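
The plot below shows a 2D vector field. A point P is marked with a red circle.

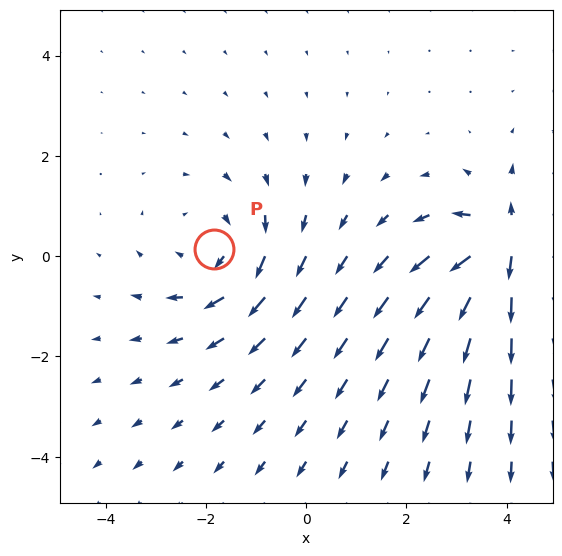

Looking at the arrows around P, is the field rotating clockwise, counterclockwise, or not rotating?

Near P at (-1.8, 0.1) the arrows circulate clockwise. The curl (z-component) there is about -2; negative curl means clockwise rotation.

clockwise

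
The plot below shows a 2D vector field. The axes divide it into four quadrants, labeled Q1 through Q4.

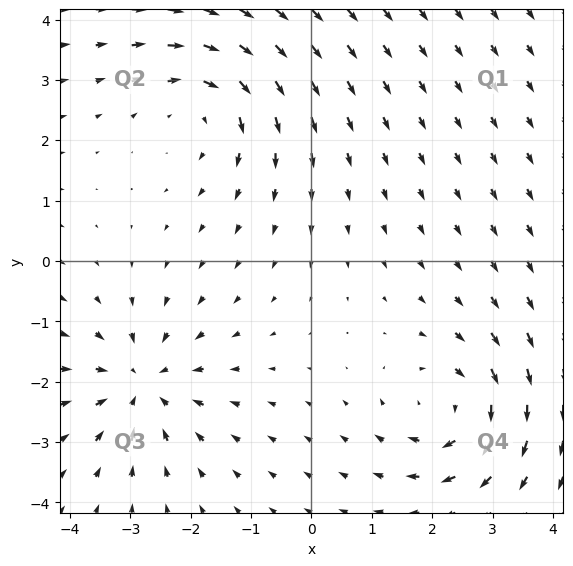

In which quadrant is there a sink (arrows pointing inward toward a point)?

Q3

The sink sits at approximately (-2.8, -2.0), which lies in quadrant Q3. The divergence there is about -5, negative as expected for a sink.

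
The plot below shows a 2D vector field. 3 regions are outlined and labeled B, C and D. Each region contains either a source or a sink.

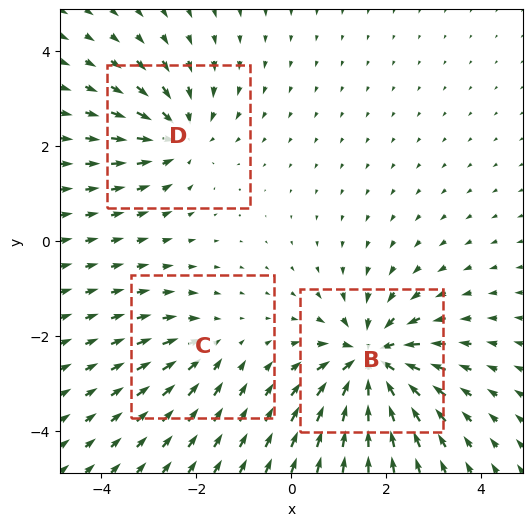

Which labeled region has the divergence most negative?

B

Divergence at each region's feature centre — B: about -6, C: about -2, D: about -4. Region B is most negative.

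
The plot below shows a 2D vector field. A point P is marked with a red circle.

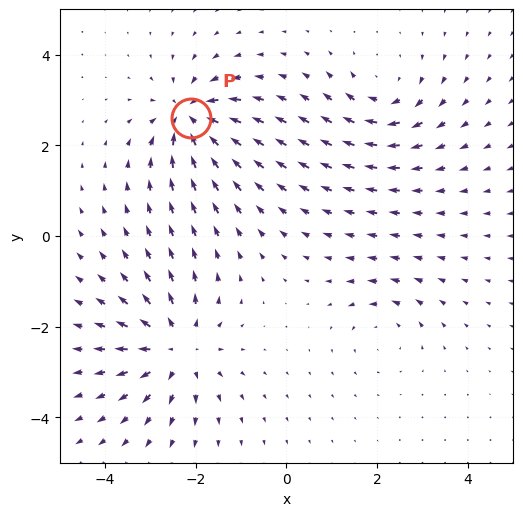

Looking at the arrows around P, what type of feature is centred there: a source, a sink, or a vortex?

At P (-2.1, 2.6) the arrows converge inward. Divergence about -7, curl ≈0 — negative divergence with near-zero curl is a sink.

sink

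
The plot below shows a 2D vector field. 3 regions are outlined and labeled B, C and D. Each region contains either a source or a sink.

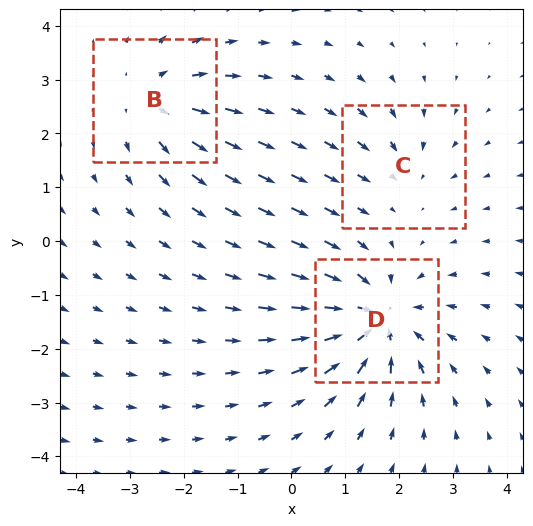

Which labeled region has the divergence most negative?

D

Divergence at each region's feature centre — B: about +3, C: about -2, D: about -5. Region D is most negative.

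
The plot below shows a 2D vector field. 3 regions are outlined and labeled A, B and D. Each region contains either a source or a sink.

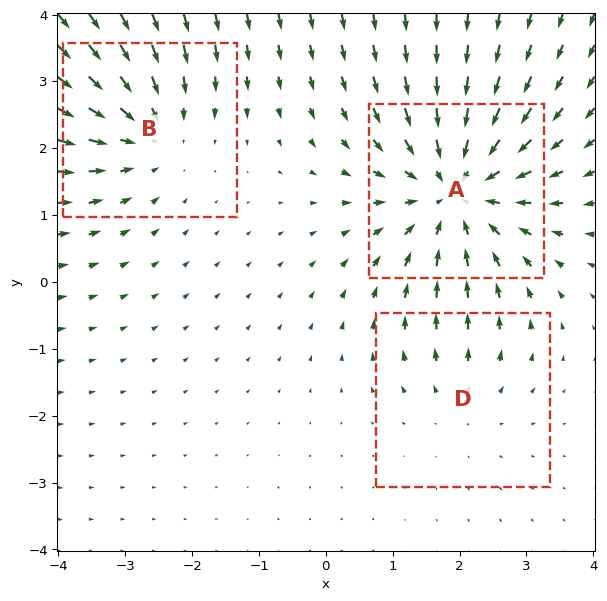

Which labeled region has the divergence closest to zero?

Divergence at each region's feature centre — A: about -4, B: about -3, D: about +2. Region D is closest to zero.

D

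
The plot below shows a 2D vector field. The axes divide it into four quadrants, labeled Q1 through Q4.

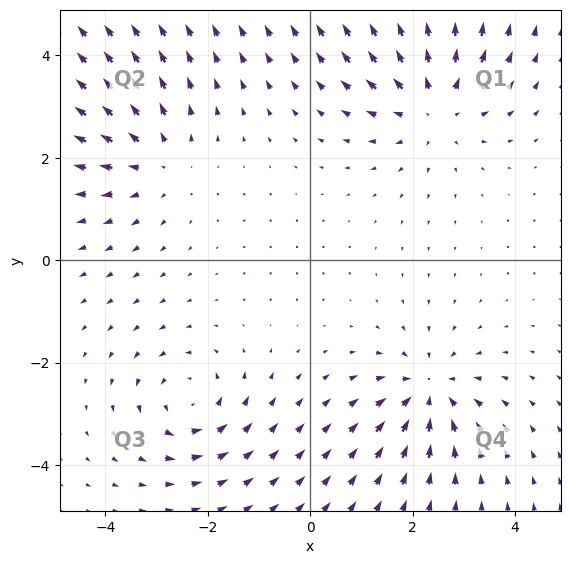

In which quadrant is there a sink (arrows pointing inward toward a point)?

The sink sits at approximately (2.3, -2.6), which lies in quadrant Q4. The divergence there is about -4, negative as expected for a sink.

Q4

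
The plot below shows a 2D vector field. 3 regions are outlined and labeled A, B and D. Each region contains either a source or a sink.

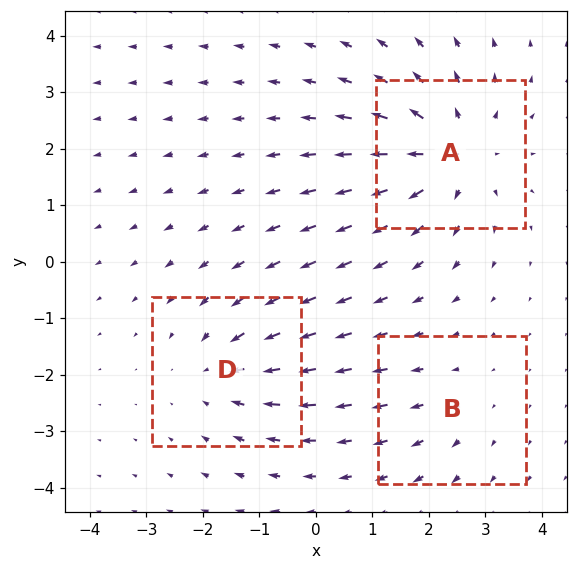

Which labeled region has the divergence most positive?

A

Divergence at each region's feature centre — A: about +5, B: about +2, D: about -3. Region A is most positive.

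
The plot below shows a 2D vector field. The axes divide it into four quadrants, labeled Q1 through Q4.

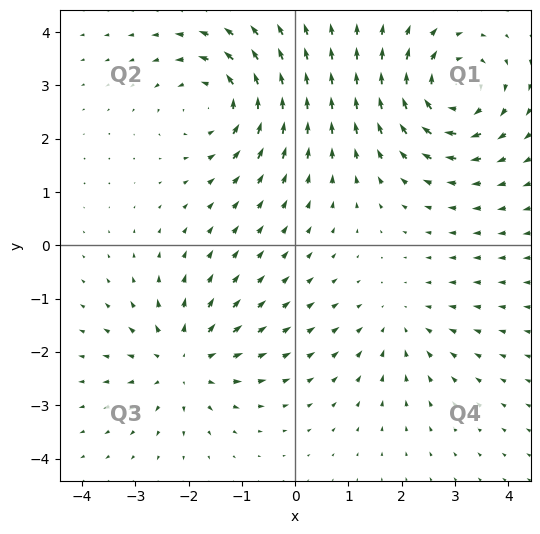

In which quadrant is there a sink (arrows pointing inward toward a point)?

The sink sits at approximately (2.0, -1.5), which lies in quadrant Q4. The divergence there is about -2, negative as expected for a sink.

Q4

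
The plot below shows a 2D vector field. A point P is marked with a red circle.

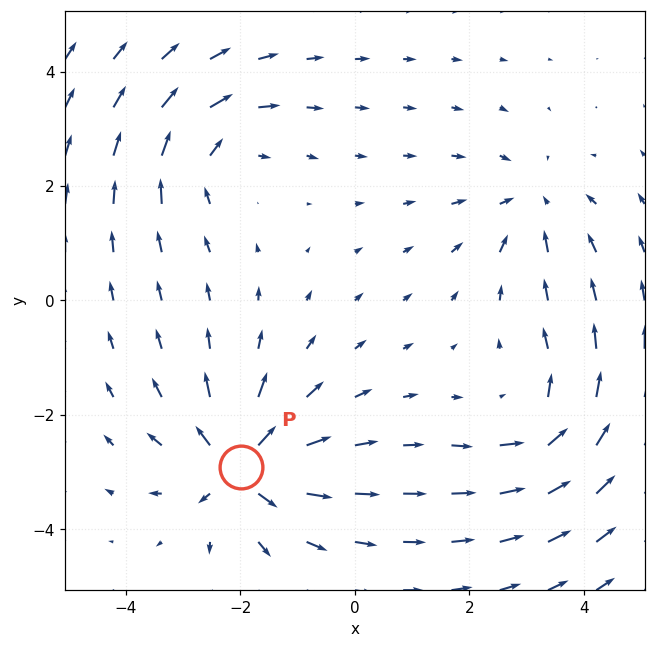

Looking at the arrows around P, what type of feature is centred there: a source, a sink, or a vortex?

source

At P (-2.0, -2.9) the arrows spread outward. Divergence about +7, curl ≈0 — positive divergence with near-zero curl is a source.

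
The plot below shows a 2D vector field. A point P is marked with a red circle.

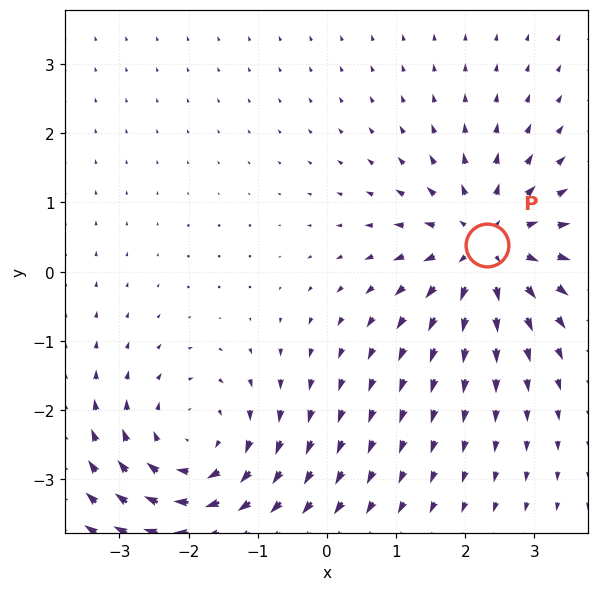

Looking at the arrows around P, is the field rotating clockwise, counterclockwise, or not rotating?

not rotating

Near P at (2.3, 0.4) the arrows show no circulation. The curl there is ≈0.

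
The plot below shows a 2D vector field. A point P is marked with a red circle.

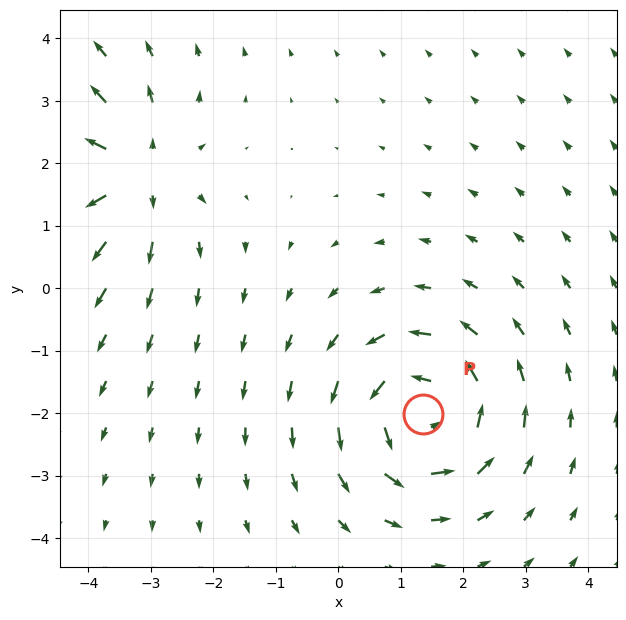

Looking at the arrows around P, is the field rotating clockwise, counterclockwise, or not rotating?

Near P at (1.4, -2.0) the arrows circulate counterclockwise. The curl (z-component) there is about +5; positive curl means counterclockwise rotation.

counterclockwise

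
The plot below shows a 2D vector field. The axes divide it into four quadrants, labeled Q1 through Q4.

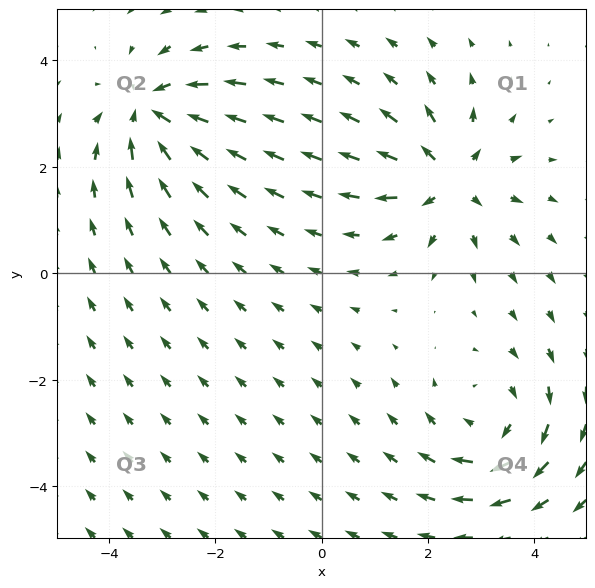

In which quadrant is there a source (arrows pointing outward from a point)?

The source sits at approximately (2.4, 1.8), which lies in quadrant Q1. The divergence there is about +4, positive as expected for a source.

Q1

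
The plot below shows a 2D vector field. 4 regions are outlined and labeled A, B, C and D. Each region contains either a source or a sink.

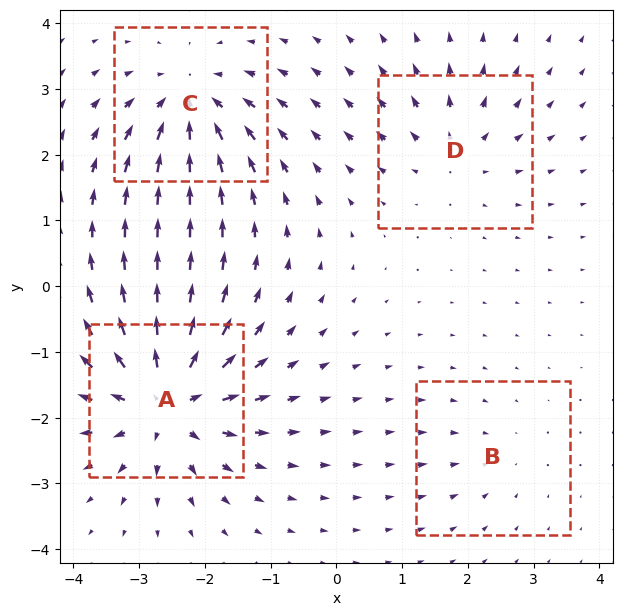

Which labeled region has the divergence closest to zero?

B

Divergence at each region's feature centre — A: about +8, B: about -2, C: about -6, D: about +4. Region B is closest to zero.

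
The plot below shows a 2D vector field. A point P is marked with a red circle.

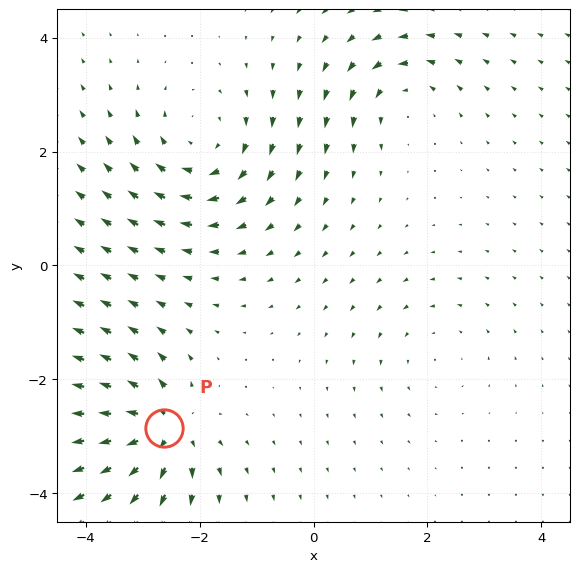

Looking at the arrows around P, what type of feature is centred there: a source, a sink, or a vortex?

source

At P (-2.6, -2.9) the arrows spread outward. Divergence about +6, curl ≈0 — positive divergence with near-zero curl is a source.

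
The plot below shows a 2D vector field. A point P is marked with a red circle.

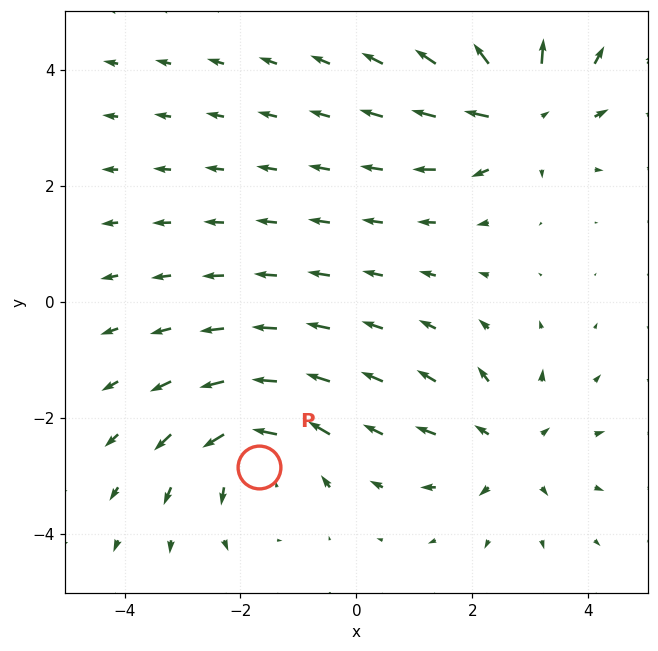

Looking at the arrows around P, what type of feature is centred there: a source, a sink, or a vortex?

vortex

At P (-1.7, -2.9) the arrows circulate counterclockwise. Divergence ≈0, curl about +5 — near-zero divergence with nonzero curl is a vortex.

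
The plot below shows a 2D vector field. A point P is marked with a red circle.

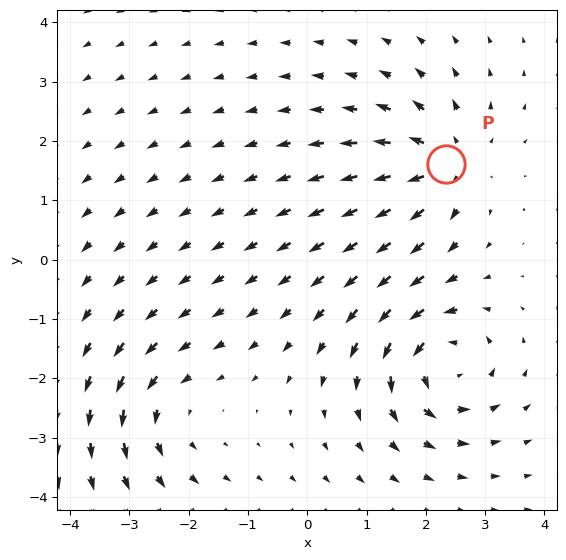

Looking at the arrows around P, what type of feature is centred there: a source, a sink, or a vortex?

At P (2.3, 1.6) the arrows spread outward. Divergence about +4, curl ≈0 — positive divergence with near-zero curl is a source.

source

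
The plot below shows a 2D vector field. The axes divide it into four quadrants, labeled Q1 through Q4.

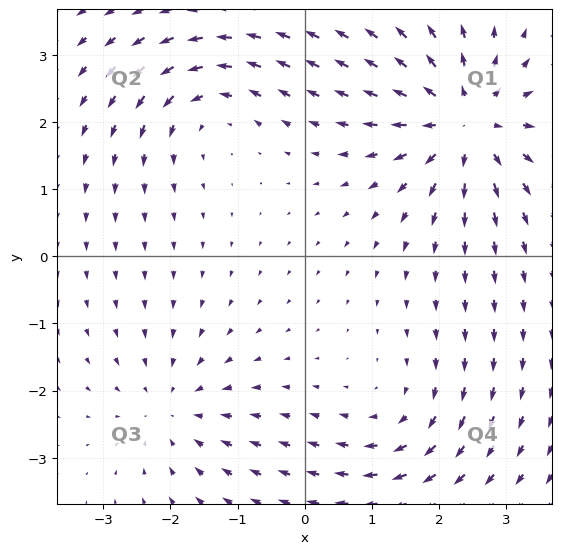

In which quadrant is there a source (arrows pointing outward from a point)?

Q1

The source sits at approximately (2.4, 2.0), which lies in quadrant Q1. The divergence there is about +5, positive as expected for a source.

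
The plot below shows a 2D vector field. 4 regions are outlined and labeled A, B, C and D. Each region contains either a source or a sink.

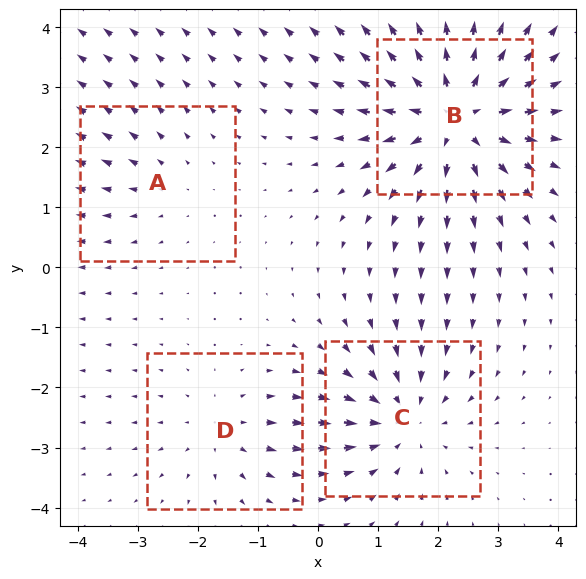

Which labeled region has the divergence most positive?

B

Divergence at each region's feature centre — A: about +2, B: about +7, C: about -4, D: about +3. Region B is most positive.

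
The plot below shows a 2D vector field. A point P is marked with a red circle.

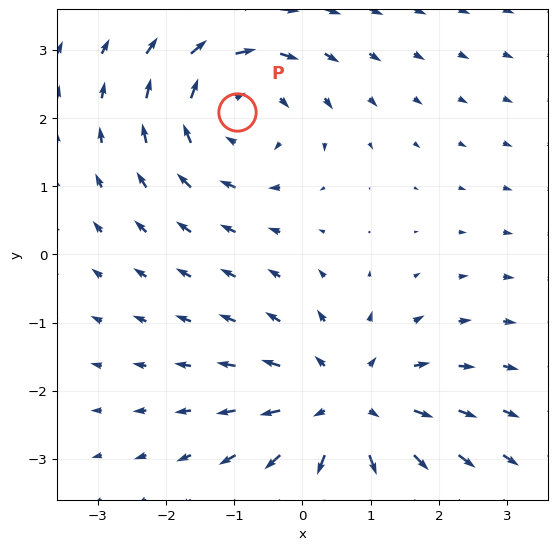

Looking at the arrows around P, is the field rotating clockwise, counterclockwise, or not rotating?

clockwise

Near P at (-1.0, 2.1) the arrows circulate clockwise. The curl (z-component) there is about -3; negative curl means clockwise rotation.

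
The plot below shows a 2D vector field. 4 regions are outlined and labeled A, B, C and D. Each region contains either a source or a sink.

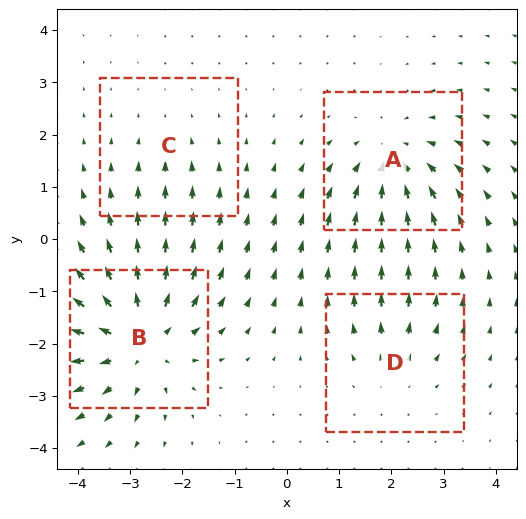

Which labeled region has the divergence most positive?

Divergence at each region's feature centre — A: about -5, B: about +6, C: about -2, D: about +3. Region B is most positive.

B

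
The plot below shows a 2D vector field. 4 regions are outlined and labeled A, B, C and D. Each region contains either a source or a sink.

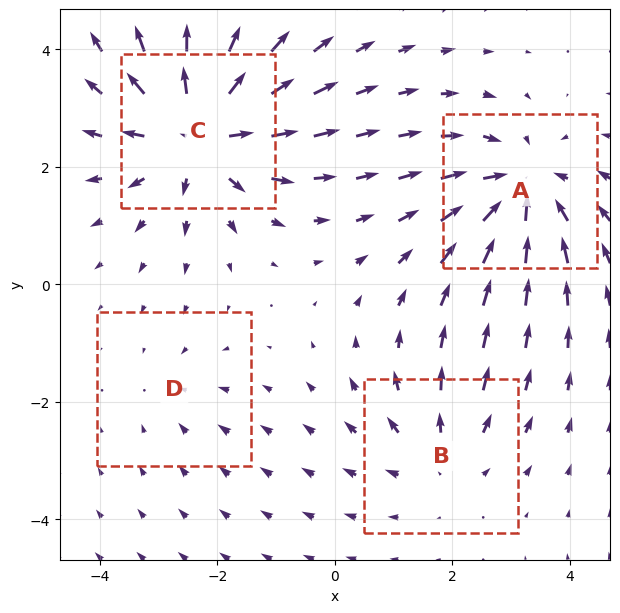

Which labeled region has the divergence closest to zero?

D

Divergence at each region's feature centre — A: about -5, B: about +3, C: about +6, D: about -2. Region D is closest to zero.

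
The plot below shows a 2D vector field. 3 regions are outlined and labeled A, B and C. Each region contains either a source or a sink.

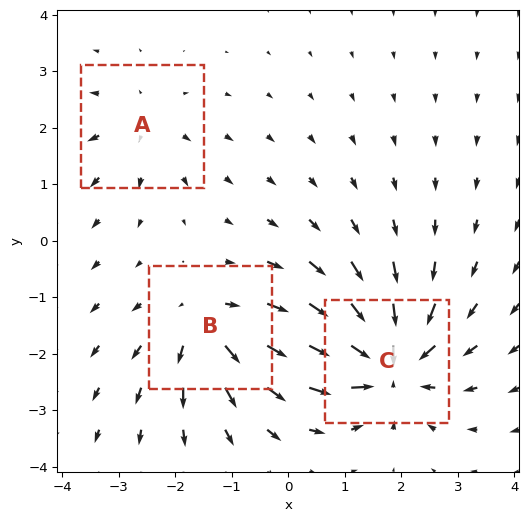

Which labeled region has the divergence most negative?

Divergence at each region's feature centre — A: about +3, B: about +4, C: about -6. Region C is most negative.

C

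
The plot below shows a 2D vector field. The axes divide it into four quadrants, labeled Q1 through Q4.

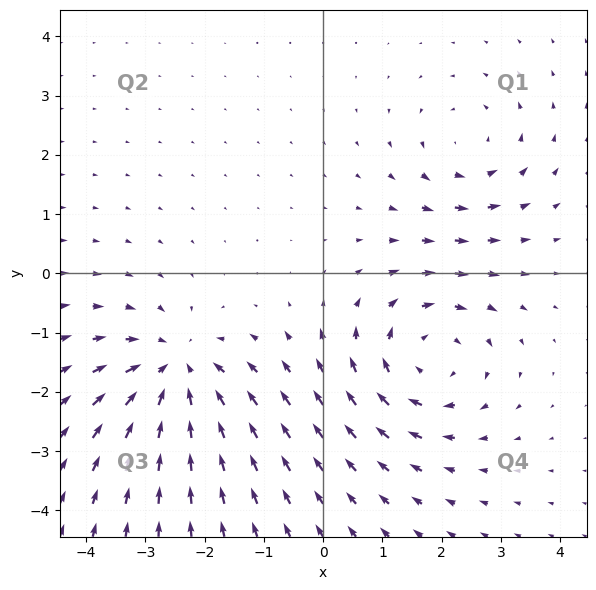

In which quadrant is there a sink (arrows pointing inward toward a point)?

Q3

The sink sits at approximately (-2.5, -1.7), which lies in quadrant Q3. The divergence there is about -5, negative as expected for a sink.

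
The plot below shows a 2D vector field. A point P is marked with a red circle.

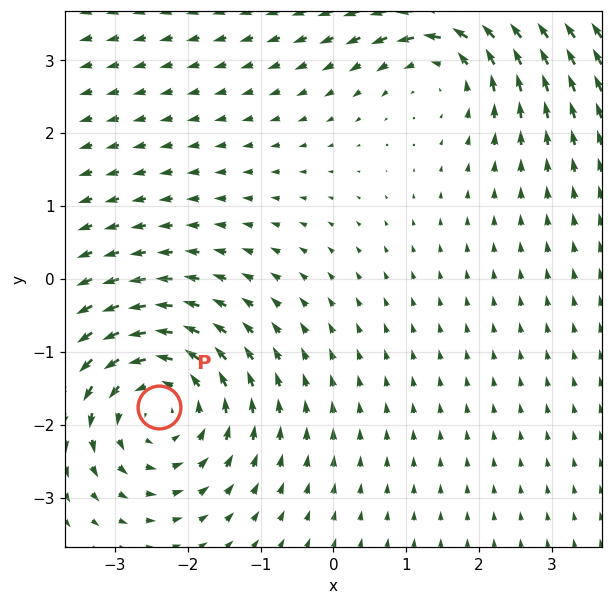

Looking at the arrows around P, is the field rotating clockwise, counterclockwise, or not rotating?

counterclockwise

Near P at (-2.4, -1.8) the arrows circulate counterclockwise. The curl (z-component) there is about +4; positive curl means counterclockwise rotation.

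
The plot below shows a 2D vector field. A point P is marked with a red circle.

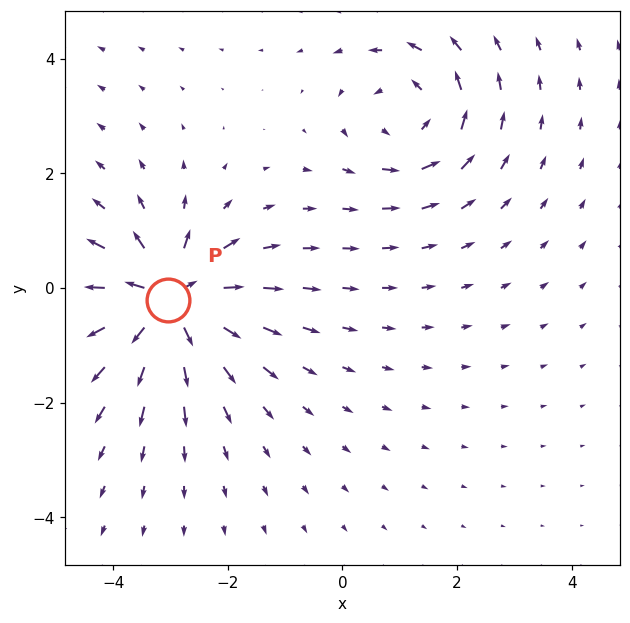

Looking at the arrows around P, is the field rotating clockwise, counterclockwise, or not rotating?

not rotating

Near P at (-3.0, -0.2) the arrows show no circulation. The curl there is ≈0.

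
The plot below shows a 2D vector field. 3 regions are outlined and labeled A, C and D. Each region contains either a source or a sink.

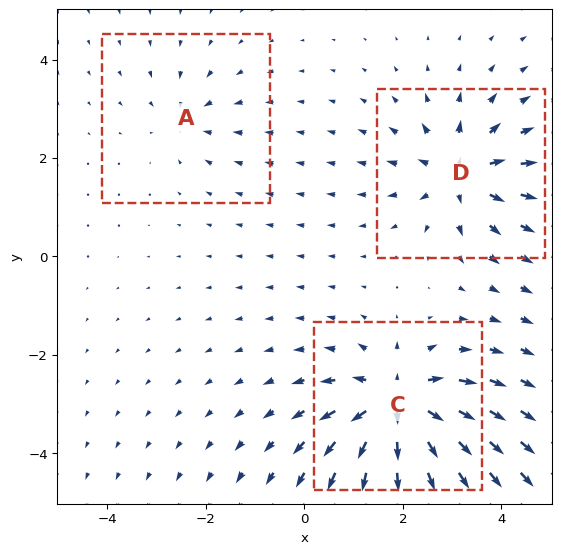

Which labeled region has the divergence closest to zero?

Divergence at each region's feature centre — A: about -2, C: about +6, D: about +4. Region A is closest to zero.

A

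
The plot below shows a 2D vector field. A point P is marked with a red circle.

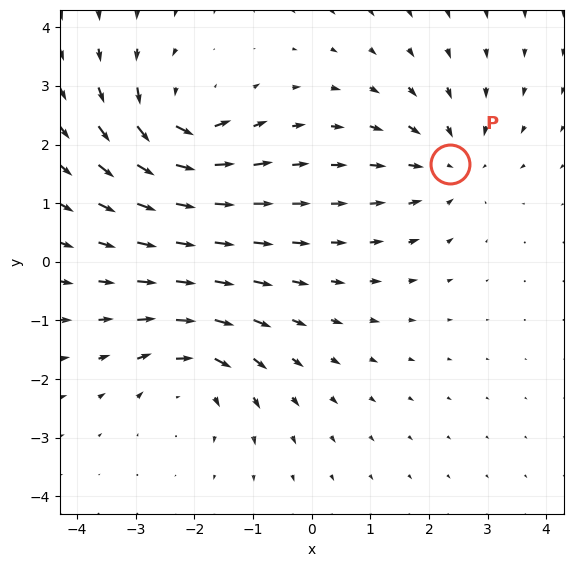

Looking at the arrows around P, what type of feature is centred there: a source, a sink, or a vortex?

sink

At P (2.4, 1.7) the arrows converge inward. Divergence about -4, curl ≈0 — negative divergence with near-zero curl is a sink.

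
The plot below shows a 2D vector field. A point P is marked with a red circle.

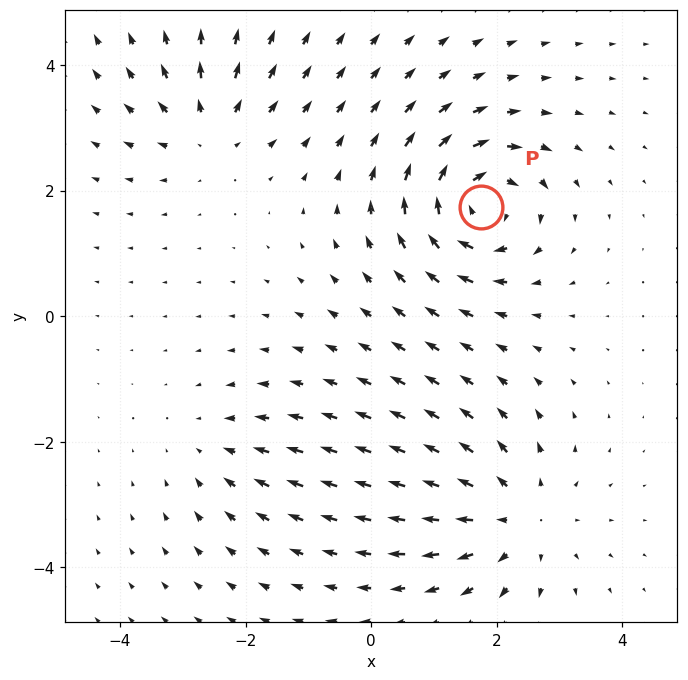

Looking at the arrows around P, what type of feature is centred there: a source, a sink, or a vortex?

vortex

At P (1.7, 1.7) the arrows circulate clockwise. Divergence ≈0, curl about -7 — near-zero divergence with nonzero curl is a vortex.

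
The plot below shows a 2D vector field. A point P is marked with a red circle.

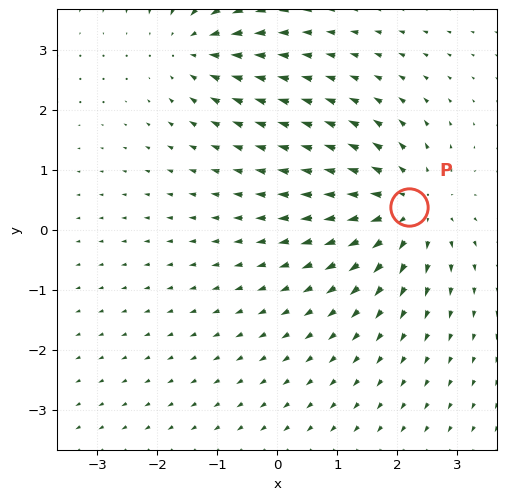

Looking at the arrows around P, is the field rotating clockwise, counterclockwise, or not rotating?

not rotating

Near P at (2.2, 0.4) the arrows show no circulation. The curl there is ≈0.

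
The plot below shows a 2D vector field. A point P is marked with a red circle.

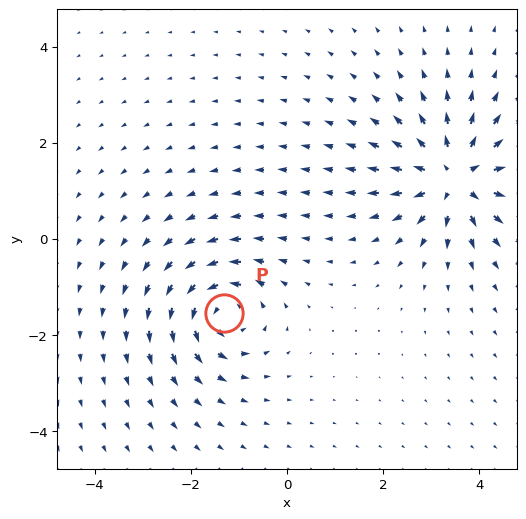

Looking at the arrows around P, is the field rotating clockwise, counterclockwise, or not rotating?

Near P at (-1.3, -1.5) the arrows circulate counterclockwise. The curl (z-component) there is about +5; positive curl means counterclockwise rotation.

counterclockwise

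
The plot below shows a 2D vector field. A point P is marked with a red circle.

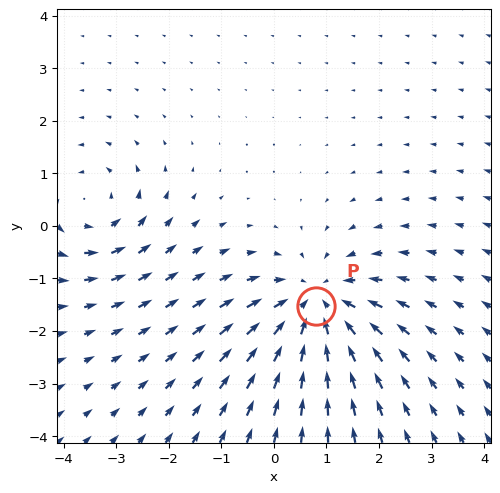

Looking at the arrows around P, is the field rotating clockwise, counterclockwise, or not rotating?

not rotating

Near P at (0.8, -1.5) the arrows show no circulation. The curl there is ≈0.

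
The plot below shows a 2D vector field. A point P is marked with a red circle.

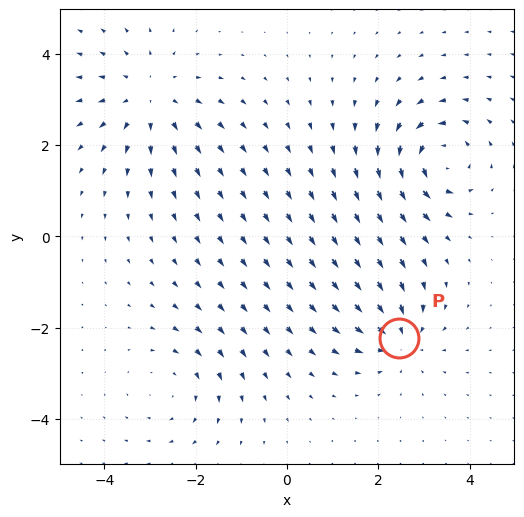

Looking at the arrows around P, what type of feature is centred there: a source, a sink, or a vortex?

sink

At P (2.5, -2.2) the arrows converge inward. Divergence about -4, curl ≈0 — negative divergence with near-zero curl is a sink.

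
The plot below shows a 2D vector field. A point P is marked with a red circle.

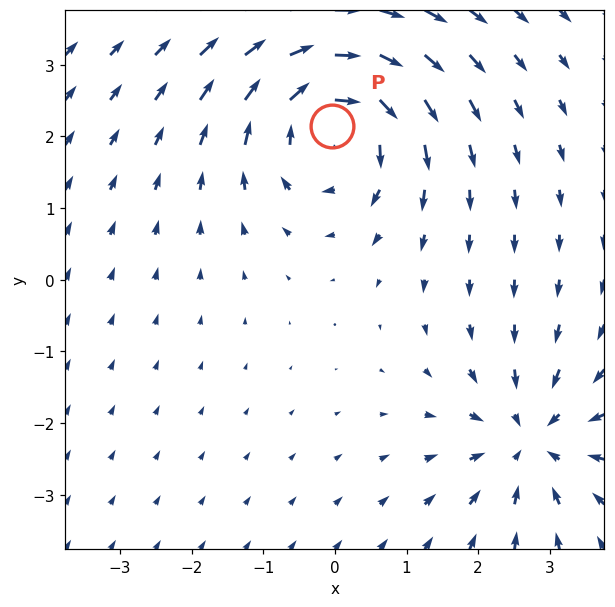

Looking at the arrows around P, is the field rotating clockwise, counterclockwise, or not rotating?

Near P at (-0.0, 2.1) the arrows circulate clockwise. The curl (z-component) there is about -4; negative curl means clockwise rotation.

clockwise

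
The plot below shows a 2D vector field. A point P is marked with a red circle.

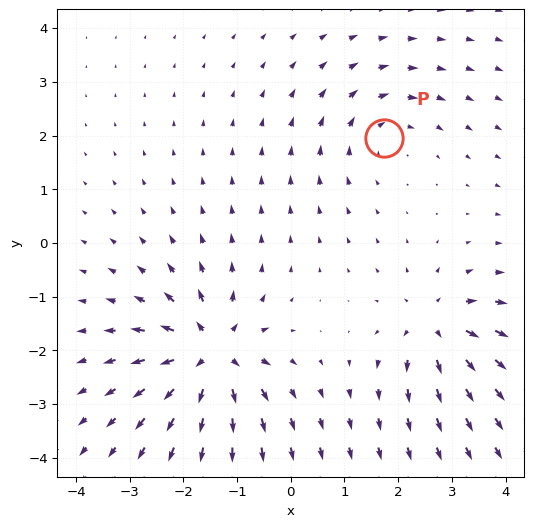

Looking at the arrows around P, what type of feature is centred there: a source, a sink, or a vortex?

At P (1.7, 2.0) the arrows circulate clockwise. Divergence ≈0, curl about -3 — near-zero divergence with nonzero curl is a vortex.

vortex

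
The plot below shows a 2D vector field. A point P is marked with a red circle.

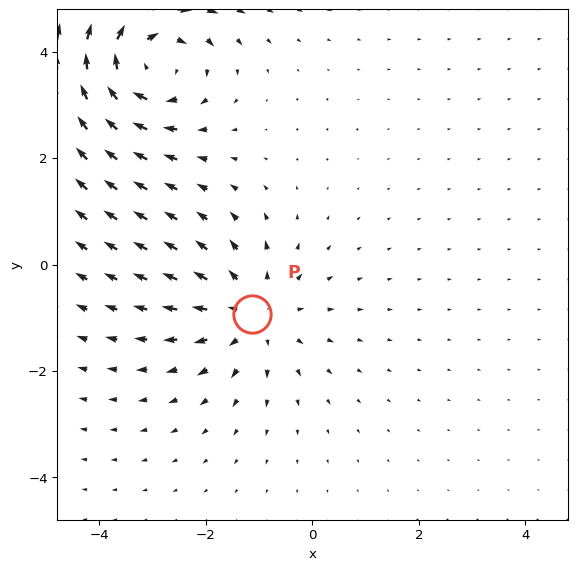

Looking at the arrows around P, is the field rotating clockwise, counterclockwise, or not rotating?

Near P at (-1.1, -0.9) the arrows show no circulation. The curl there is ≈0.

not rotating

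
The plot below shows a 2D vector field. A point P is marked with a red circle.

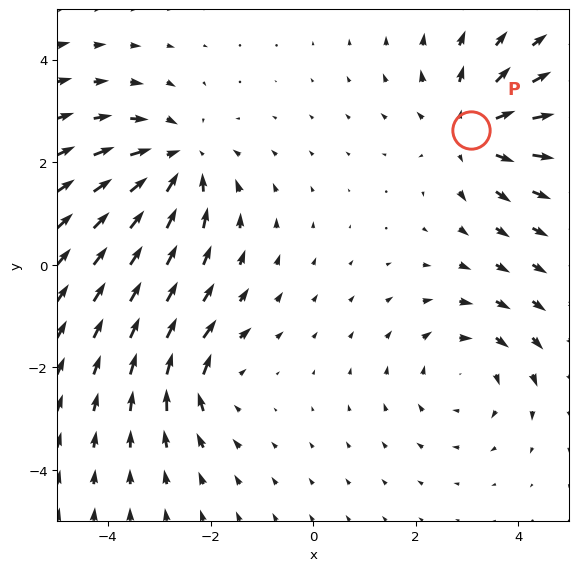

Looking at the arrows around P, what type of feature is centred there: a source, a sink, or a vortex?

source

At P (3.1, 2.6) the arrows spread outward. Divergence about +4, curl ≈0 — positive divergence with near-zero curl is a source.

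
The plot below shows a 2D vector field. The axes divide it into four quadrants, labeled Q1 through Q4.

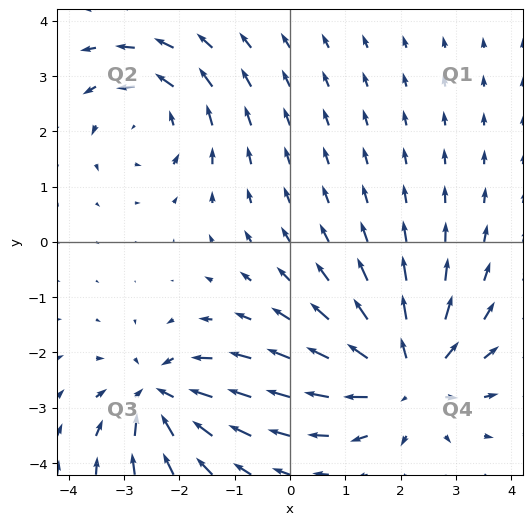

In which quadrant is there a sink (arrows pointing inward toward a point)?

The sink sits at approximately (-2.4, -2.8), which lies in quadrant Q3. The divergence there is about -5, negative as expected for a sink.

Q3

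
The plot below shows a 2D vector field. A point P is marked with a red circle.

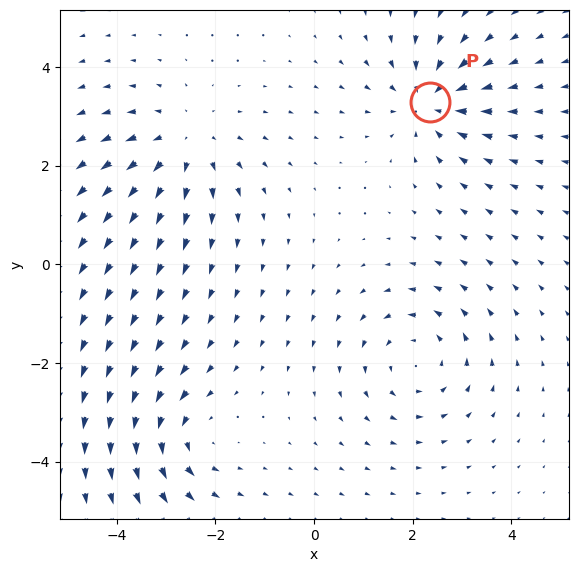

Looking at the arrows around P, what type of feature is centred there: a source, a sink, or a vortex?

sink

At P (2.4, 3.3) the arrows converge inward. Divergence about -5, curl ≈0 — negative divergence with near-zero curl is a sink.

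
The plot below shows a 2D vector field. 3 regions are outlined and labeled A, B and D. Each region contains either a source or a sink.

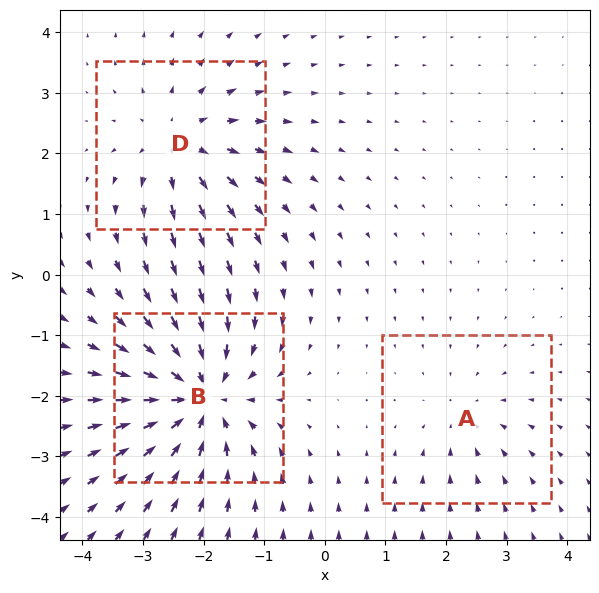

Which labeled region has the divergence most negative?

Divergence at each region's feature centre — A: about -2, B: about -5, D: about +3. Region B is most negative.

B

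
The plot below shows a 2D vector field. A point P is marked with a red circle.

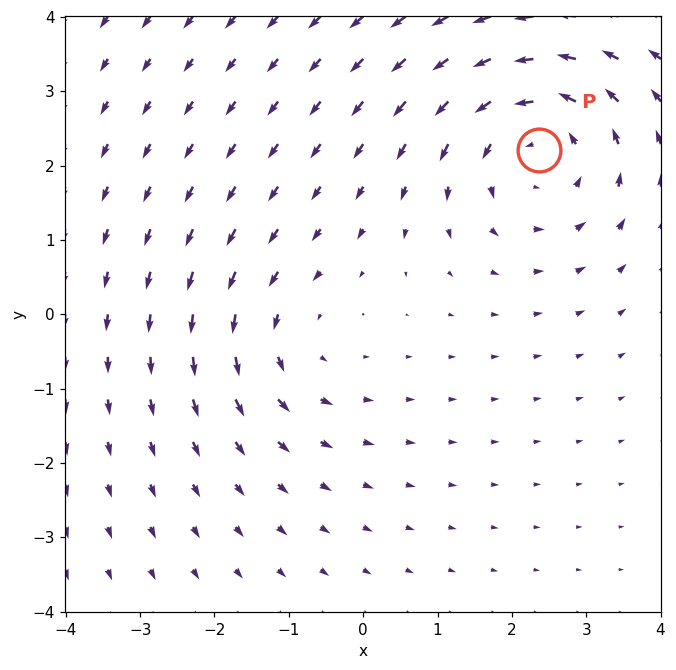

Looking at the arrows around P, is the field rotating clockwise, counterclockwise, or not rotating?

counterclockwise

Near P at (2.4, 2.2) the arrows circulate counterclockwise. The curl (z-component) there is about +4; positive curl means counterclockwise rotation.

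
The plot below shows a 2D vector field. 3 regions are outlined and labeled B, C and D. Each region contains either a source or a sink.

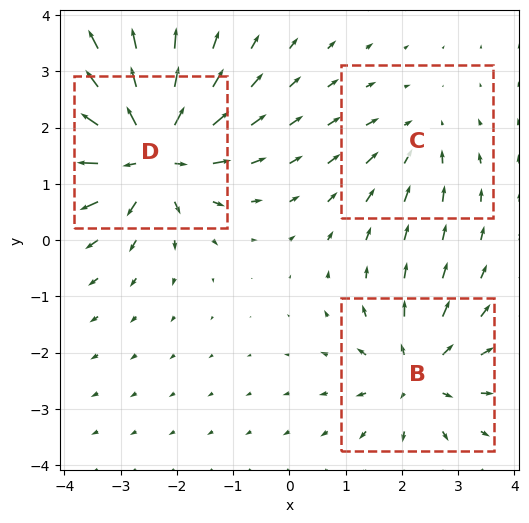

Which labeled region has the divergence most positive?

D

Divergence at each region's feature centre — B: about +4, C: about -2, D: about +6. Region D is most positive.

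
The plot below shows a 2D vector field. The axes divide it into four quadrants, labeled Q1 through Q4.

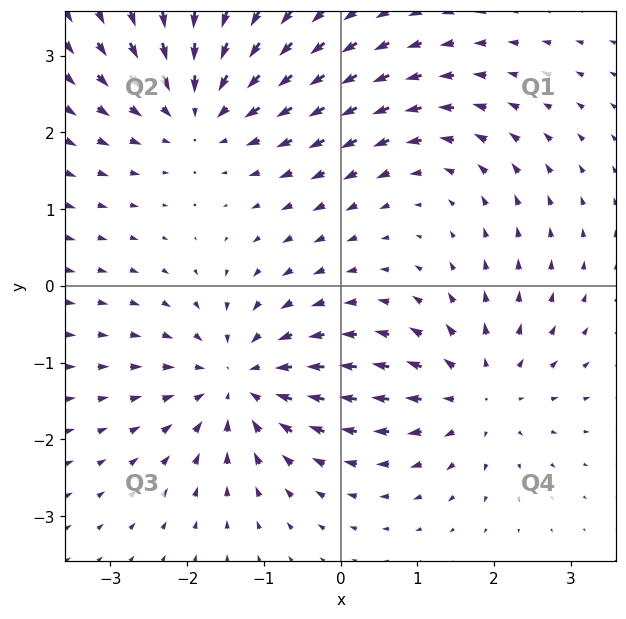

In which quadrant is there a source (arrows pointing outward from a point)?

The source sits at approximately (1.8, -1.4), which lies in quadrant Q4. The divergence there is about +4, positive as expected for a source.

Q4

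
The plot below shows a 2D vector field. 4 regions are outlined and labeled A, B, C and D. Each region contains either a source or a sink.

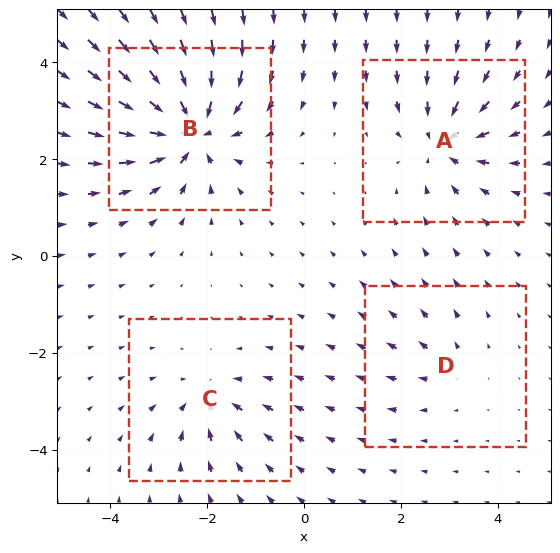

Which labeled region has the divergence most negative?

Divergence at each region's feature centre — A: about -6, B: about -9, C: about -4, D: about +2. Region B is most negative.

B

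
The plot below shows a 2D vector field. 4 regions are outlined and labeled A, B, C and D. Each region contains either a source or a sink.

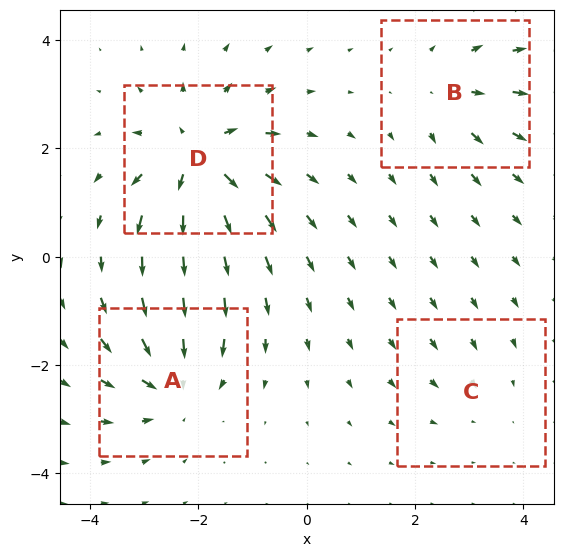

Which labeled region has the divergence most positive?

D

Divergence at each region's feature centre — A: about -6, B: about +4, C: about -2, D: about +8. Region D is most positive.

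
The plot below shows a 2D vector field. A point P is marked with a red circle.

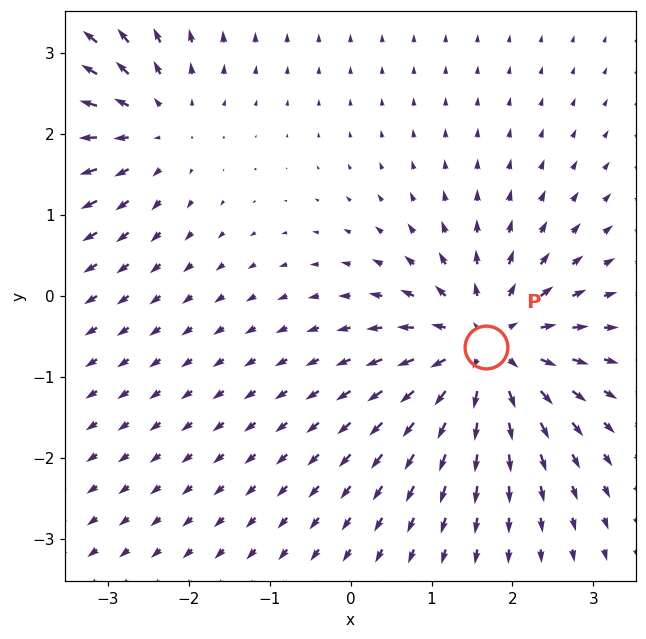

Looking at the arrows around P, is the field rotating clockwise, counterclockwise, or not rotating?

not rotating

Near P at (1.7, -0.6) the arrows show no circulation. The curl there is ≈0.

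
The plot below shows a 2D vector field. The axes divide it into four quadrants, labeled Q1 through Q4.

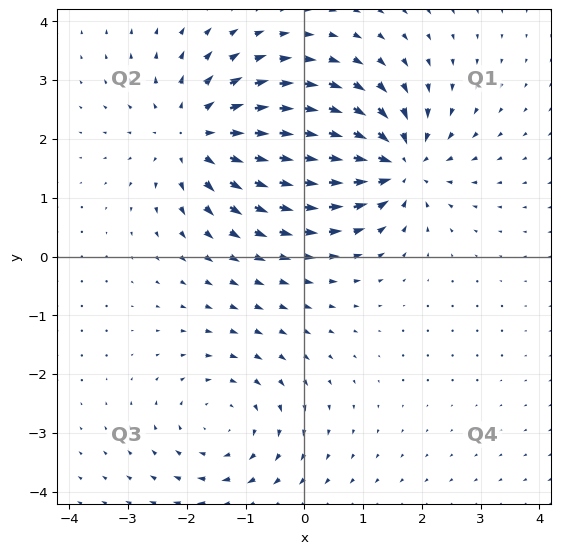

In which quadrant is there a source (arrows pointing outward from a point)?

Q2

The source sits at approximately (-1.8, 2.1), which lies in quadrant Q2. The divergence there is about +5, positive as expected for a source.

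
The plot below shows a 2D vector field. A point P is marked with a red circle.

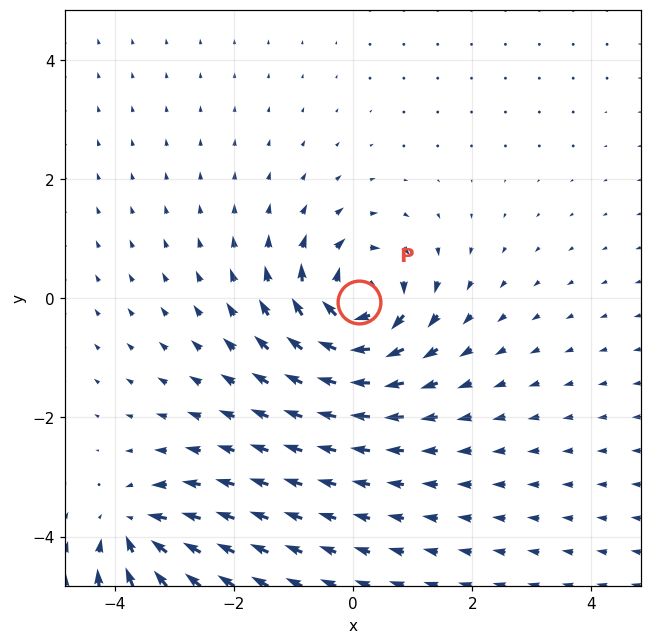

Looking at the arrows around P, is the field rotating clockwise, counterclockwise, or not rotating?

clockwise

Near P at (0.1, -0.1) the arrows circulate clockwise. The curl (z-component) there is about -7; negative curl means clockwise rotation.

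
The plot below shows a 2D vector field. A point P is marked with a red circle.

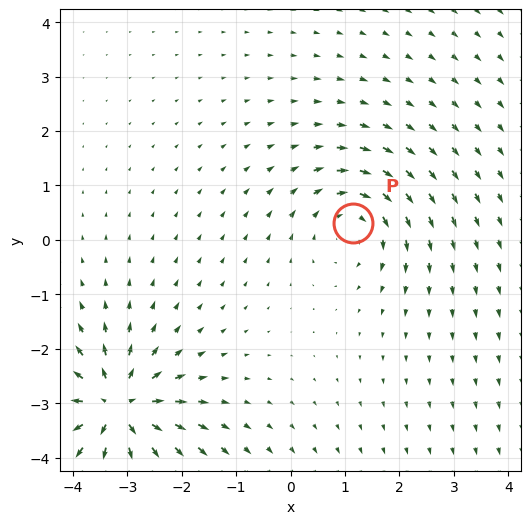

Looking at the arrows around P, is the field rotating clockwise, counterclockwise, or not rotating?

clockwise

Near P at (1.1, 0.3) the arrows circulate clockwise. The curl (z-component) there is about -3; negative curl means clockwise rotation.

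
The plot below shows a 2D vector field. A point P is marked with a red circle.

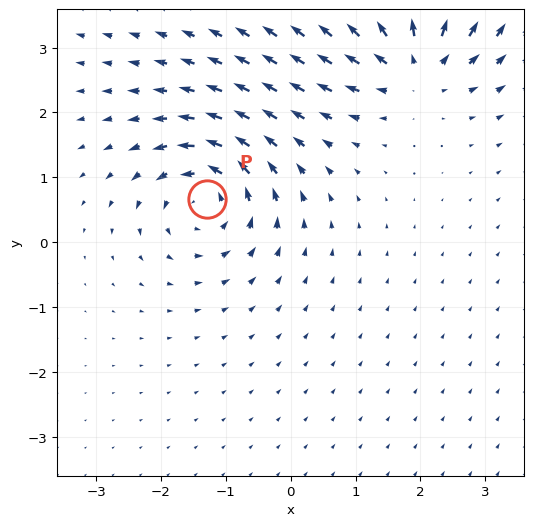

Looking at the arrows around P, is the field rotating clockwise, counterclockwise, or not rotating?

Near P at (-1.3, 0.7) the arrows circulate counterclockwise. The curl (z-component) there is about +6; positive curl means counterclockwise rotation.

counterclockwise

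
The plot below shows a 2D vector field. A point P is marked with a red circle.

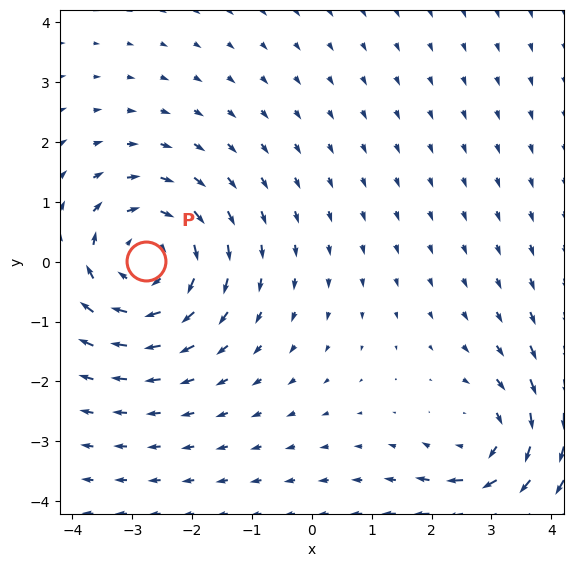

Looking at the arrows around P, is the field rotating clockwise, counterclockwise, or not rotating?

clockwise

Near P at (-2.8, 0.0) the arrows circulate clockwise. The curl (z-component) there is about -3; negative curl means clockwise rotation.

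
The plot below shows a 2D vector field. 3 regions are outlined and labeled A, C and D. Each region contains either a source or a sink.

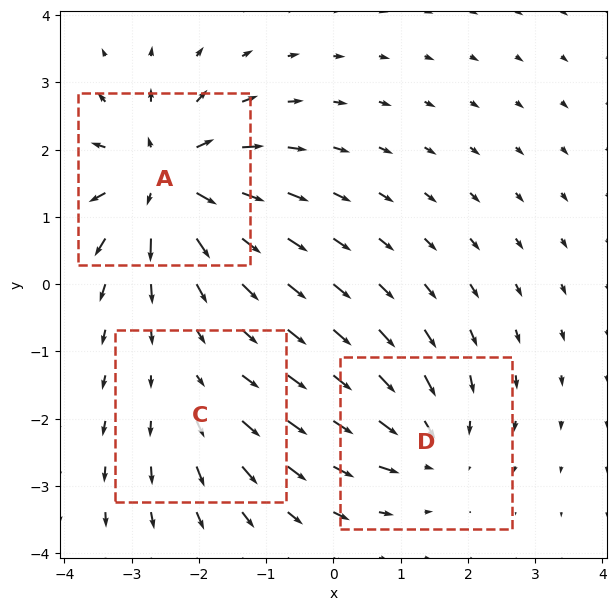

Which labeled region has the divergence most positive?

Divergence at each region's feature centre — A: about +6, C: about +2, D: about -3. Region A is most positive.

A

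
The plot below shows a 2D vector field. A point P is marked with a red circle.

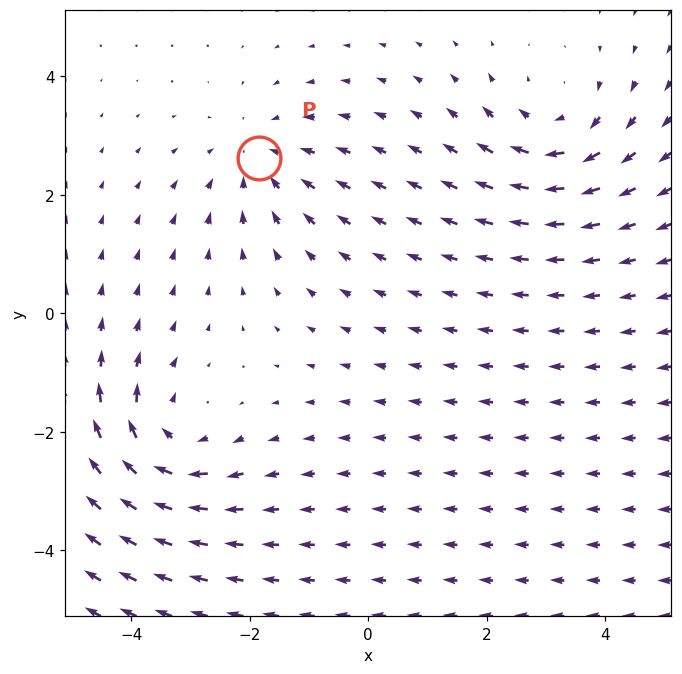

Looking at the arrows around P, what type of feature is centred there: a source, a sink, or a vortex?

sink

At P (-1.8, 2.6) the arrows converge inward. Divergence about -2, curl ≈0 — negative divergence with near-zero curl is a sink.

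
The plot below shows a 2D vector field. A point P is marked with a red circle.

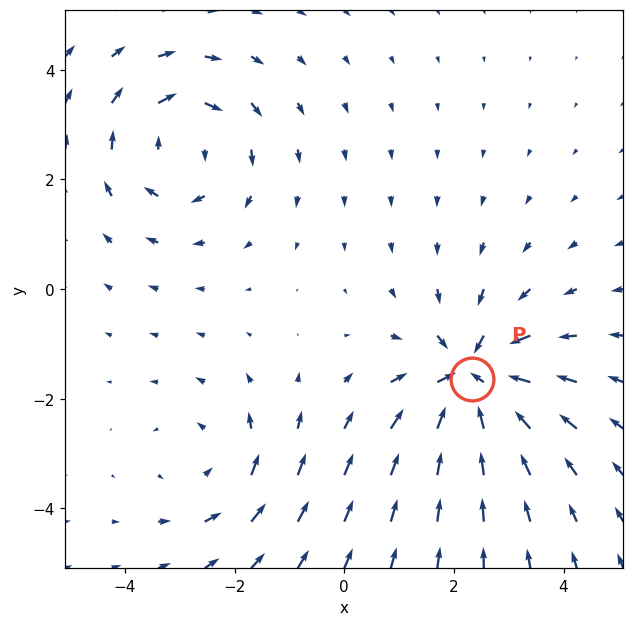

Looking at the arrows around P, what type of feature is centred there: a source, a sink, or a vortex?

At P (2.3, -1.6) the arrows converge inward. Divergence about -5, curl ≈0 — negative divergence with near-zero curl is a sink.

sink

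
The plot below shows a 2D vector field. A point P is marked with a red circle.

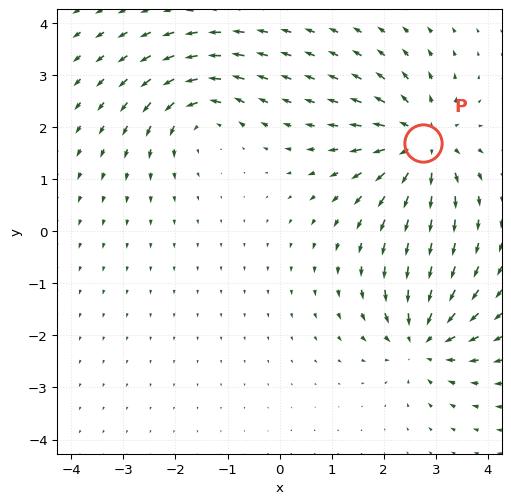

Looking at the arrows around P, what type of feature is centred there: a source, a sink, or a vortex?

source

At P (2.8, 1.7) the arrows spread outward. Divergence about +5, curl ≈0 — positive divergence with near-zero curl is a source.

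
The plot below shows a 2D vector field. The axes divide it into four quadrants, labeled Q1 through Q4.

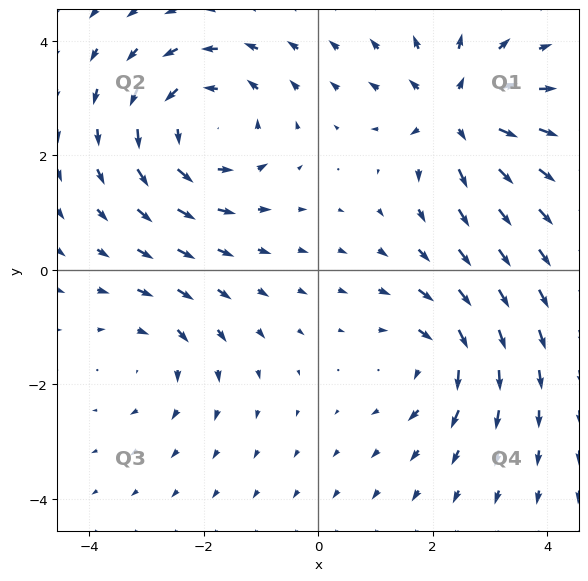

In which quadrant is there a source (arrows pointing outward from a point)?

Q1

The source sits at approximately (2.4, 2.7), which lies in quadrant Q1. The divergence there is about +5, positive as expected for a source.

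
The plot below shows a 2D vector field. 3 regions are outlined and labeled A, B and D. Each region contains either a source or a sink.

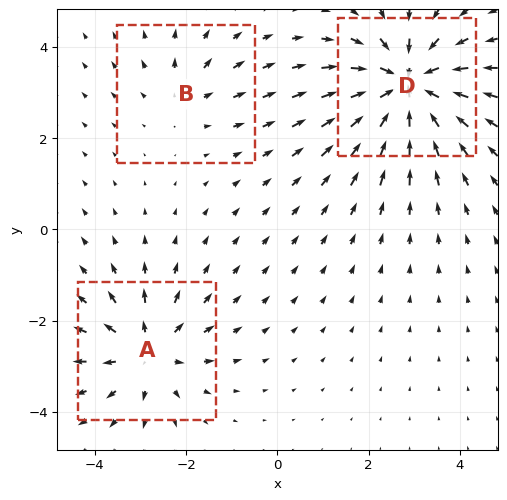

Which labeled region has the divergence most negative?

D

Divergence at each region's feature centre — A: about +4, B: about +2, D: about -6. Region D is most negative.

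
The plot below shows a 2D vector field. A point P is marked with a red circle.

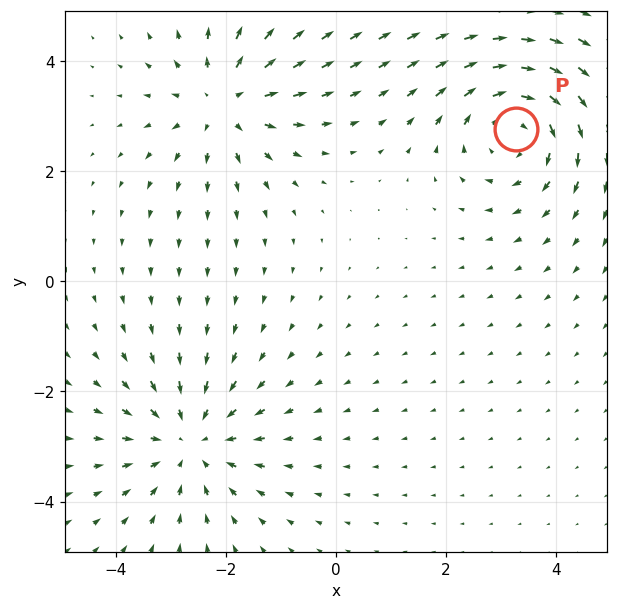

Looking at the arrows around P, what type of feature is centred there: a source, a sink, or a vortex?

vortex

At P (3.3, 2.8) the arrows circulate clockwise. Divergence ≈0, curl about -4 — near-zero divergence with nonzero curl is a vortex.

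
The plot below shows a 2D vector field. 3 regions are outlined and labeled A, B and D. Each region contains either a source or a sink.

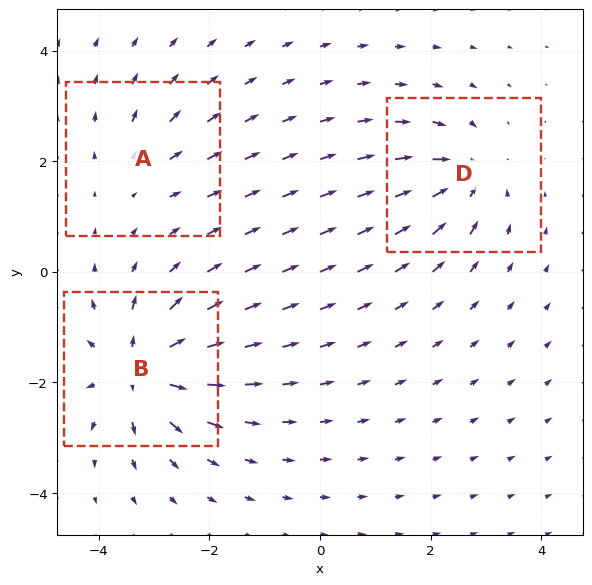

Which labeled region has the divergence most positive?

Divergence at each region's feature centre — A: about +2, B: about +6, D: about -4. Region B is most positive.

B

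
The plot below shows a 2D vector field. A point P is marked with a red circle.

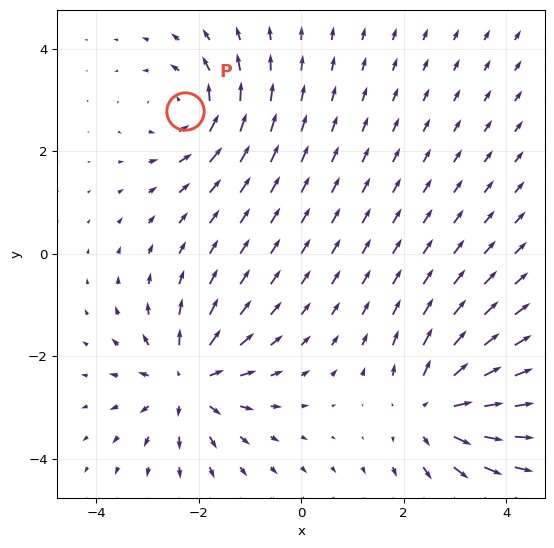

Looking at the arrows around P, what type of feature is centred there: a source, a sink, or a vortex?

vortex

At P (-2.3, 2.8) the arrows circulate counterclockwise. Divergence ≈0, curl about +5 — near-zero divergence with nonzero curl is a vortex.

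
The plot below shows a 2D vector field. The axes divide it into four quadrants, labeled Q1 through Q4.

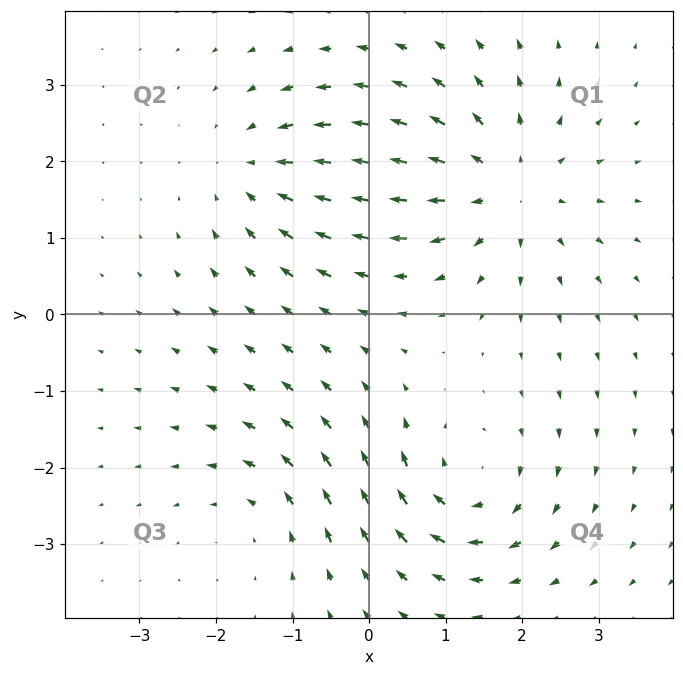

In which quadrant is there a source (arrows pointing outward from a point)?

Q1

The source sits at approximately (1.8, 1.7), which lies in quadrant Q1. The divergence there is about +5, positive as expected for a source.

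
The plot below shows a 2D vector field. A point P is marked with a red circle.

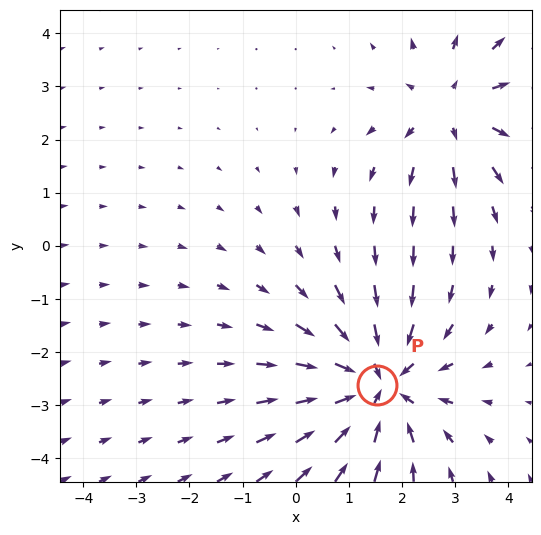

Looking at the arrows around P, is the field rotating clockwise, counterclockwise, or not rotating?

not rotating

Near P at (1.5, -2.6) the arrows show no circulation. The curl there is ≈0.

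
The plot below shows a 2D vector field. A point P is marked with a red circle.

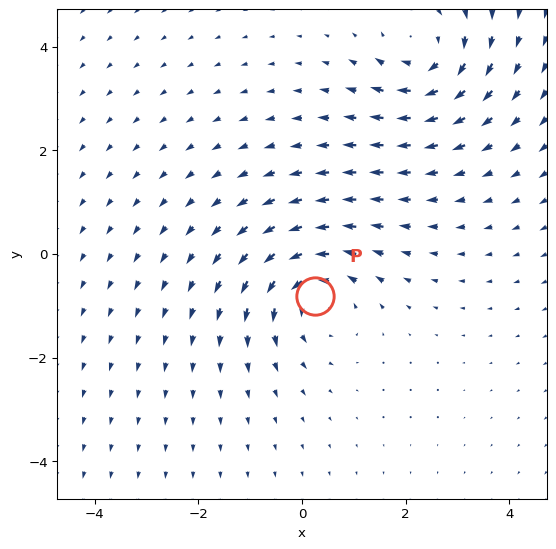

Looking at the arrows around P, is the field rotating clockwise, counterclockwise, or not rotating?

Near P at (0.3, -0.8) the arrows circulate counterclockwise. The curl (z-component) there is about +4; positive curl means counterclockwise rotation.

counterclockwise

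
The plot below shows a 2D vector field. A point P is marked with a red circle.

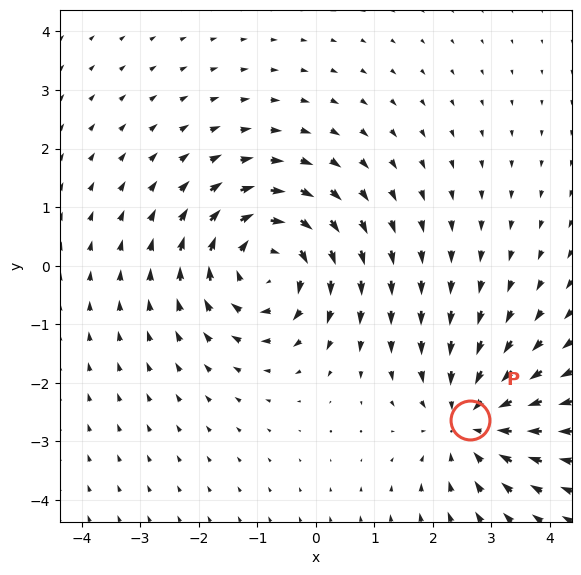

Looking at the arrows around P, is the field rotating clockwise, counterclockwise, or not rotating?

Near P at (2.6, -2.6) the arrows show no circulation. The curl there is ≈0.

not rotating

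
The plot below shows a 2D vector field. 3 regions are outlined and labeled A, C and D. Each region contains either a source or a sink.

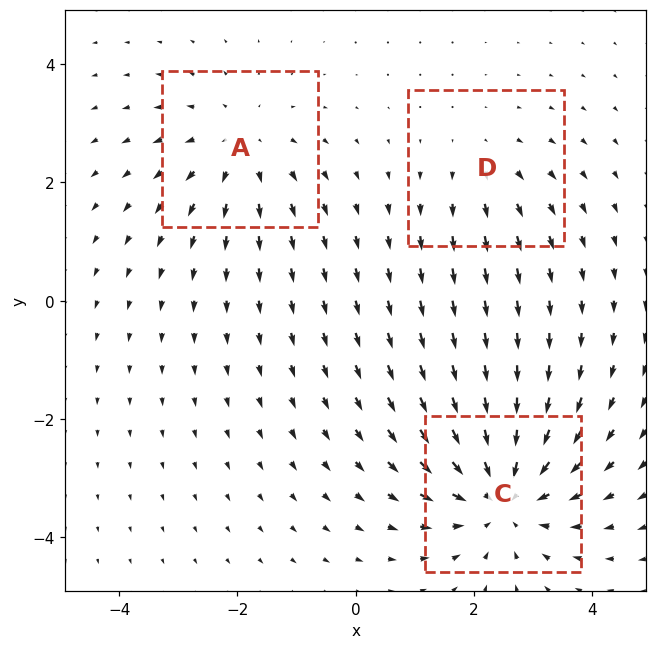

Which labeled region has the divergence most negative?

Divergence at each region's feature centre — A: about +3, C: about -4, D: about +2. Region C is most negative.

C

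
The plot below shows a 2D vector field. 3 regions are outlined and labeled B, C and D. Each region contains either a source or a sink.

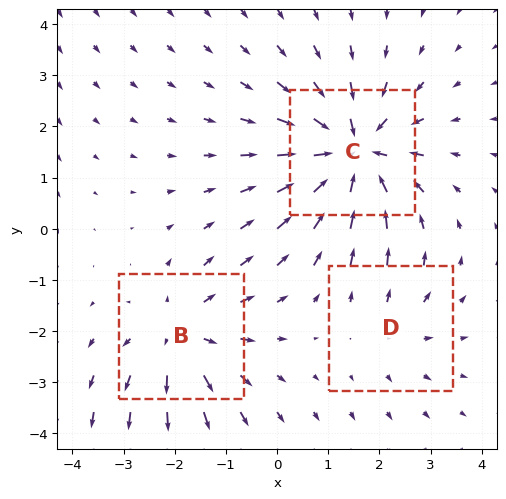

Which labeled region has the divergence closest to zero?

Divergence at each region's feature centre — B: about +3, C: about -5, D: about +2. Region D is closest to zero.

D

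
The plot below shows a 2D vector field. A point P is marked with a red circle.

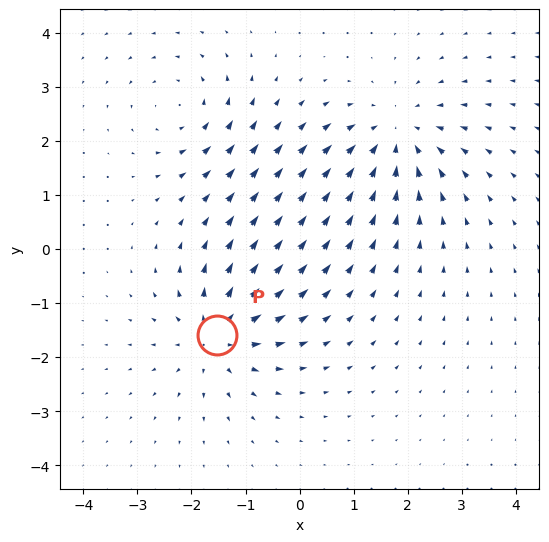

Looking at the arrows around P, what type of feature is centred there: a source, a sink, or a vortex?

At P (-1.5, -1.6) the arrows spread outward. Divergence about +5, curl ≈0 — positive divergence with near-zero curl is a source.

source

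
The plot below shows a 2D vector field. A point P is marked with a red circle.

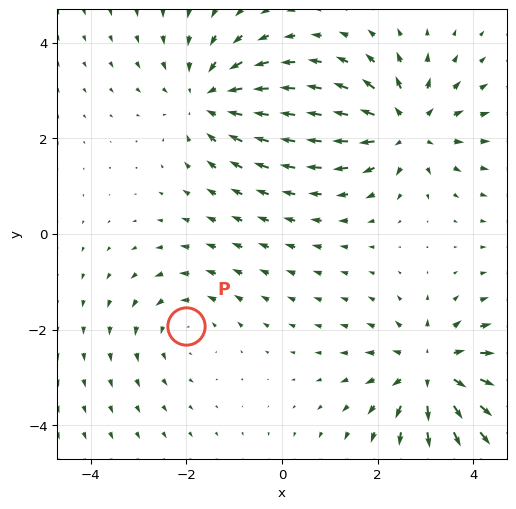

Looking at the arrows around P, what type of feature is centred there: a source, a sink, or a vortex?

vortex

At P (-2.0, -1.9) the arrows circulate counterclockwise. Divergence ≈0, curl about +2 — near-zero divergence with nonzero curl is a vortex.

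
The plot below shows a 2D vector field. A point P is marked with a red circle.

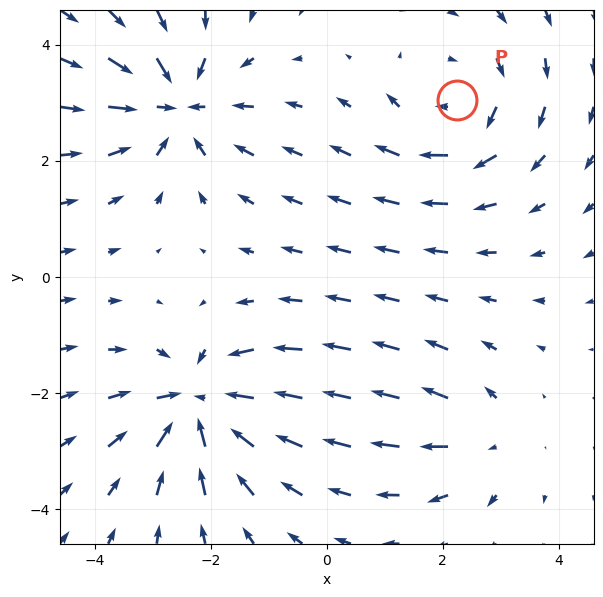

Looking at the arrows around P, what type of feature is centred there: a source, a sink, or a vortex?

vortex

At P (2.2, 3.0) the arrows circulate clockwise. Divergence ≈0, curl about -4 — near-zero divergence with nonzero curl is a vortex.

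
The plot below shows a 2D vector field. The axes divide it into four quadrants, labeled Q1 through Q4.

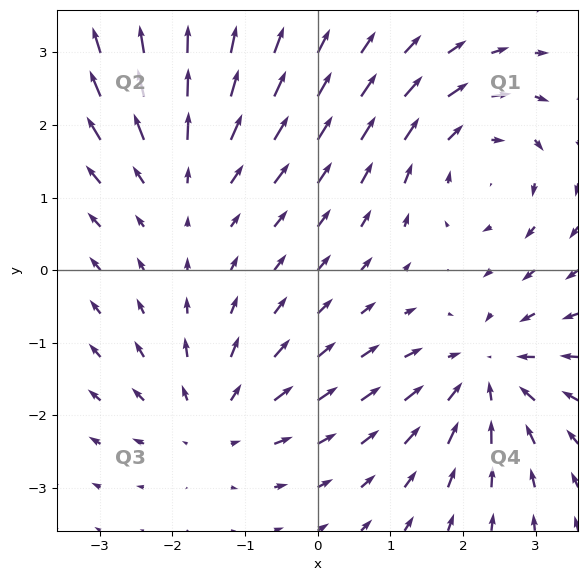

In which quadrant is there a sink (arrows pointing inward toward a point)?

Q4

The sink sits at approximately (2.3, -1.4), which lies in quadrant Q4. The divergence there is about -4, negative as expected for a sink.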